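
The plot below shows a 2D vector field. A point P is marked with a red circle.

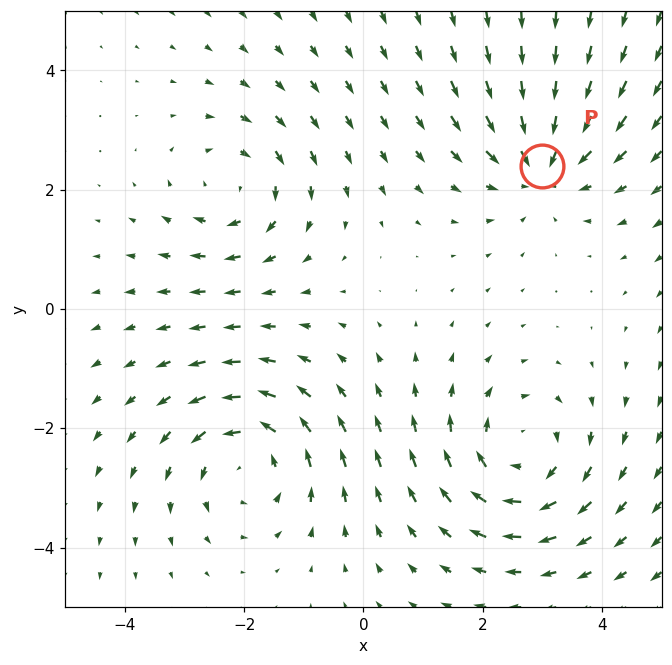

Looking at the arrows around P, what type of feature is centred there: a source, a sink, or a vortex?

At P (3.0, 2.4) the arrows converge inward. Divergence about -4, curl ≈0 — negative divergence with near-zero curl is a sink.

sink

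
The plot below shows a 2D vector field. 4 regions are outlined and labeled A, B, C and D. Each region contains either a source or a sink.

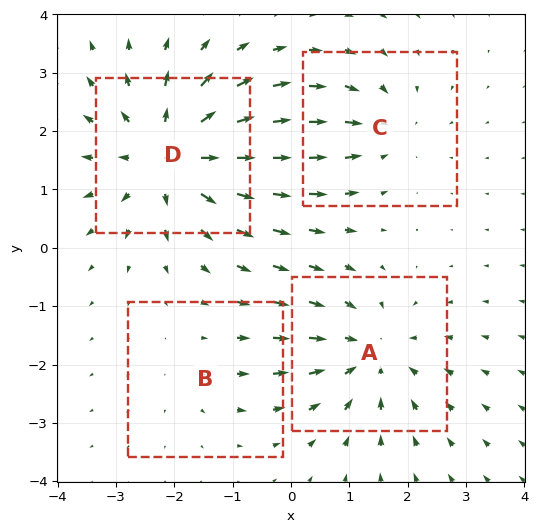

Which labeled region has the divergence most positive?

Divergence at each region's feature centre — A: about -4, B: about +2, C: about -3, D: about +6. Region D is most positive.

D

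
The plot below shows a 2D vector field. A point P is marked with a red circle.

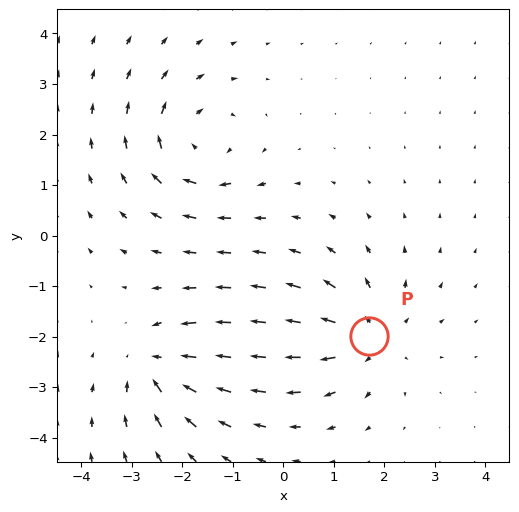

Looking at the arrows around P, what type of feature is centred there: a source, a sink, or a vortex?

At P (1.7, -2.0) the arrows spread outward. Divergence about +3, curl ≈0 — positive divergence with near-zero curl is a source.

source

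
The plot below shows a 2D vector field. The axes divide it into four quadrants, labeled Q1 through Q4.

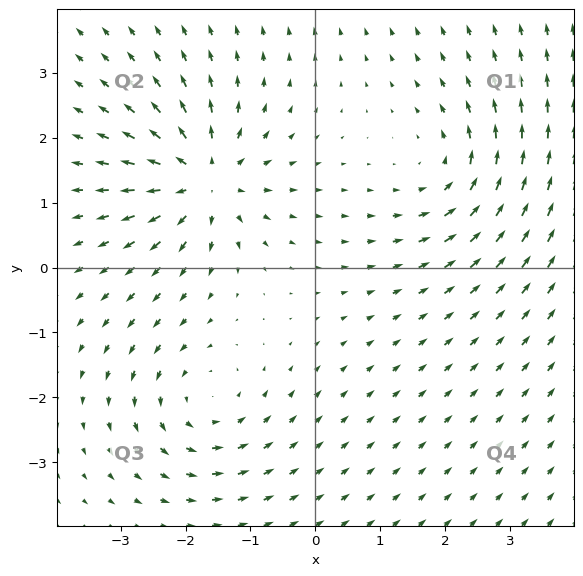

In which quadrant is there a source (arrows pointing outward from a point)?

Q2

The source sits at approximately (-1.7, 1.4), which lies in quadrant Q2. The divergence there is about +6, positive as expected for a source.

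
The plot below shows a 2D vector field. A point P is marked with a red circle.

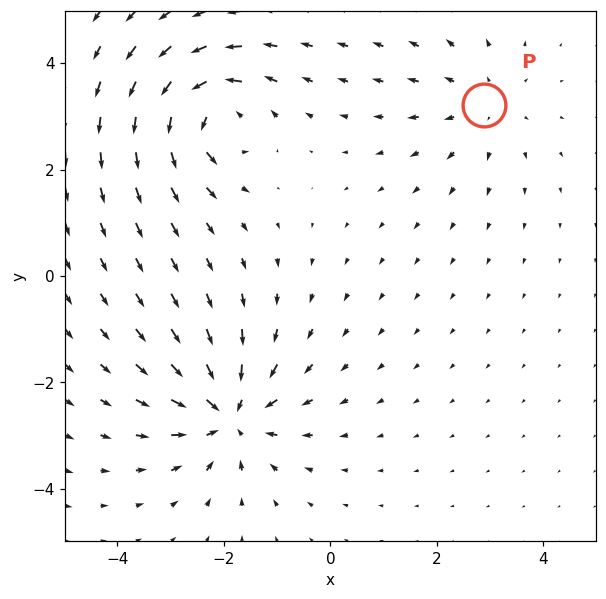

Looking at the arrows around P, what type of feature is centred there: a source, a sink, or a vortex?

At P (2.9, 3.2) the arrows spread outward. Divergence about +3, curl ≈0 — positive divergence with near-zero curl is a source.

source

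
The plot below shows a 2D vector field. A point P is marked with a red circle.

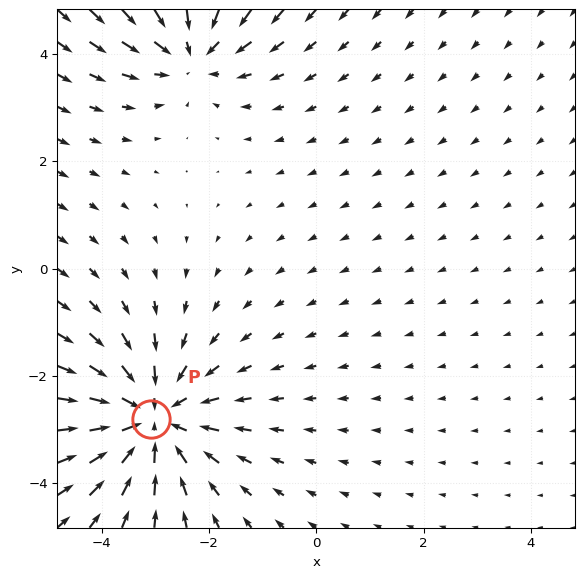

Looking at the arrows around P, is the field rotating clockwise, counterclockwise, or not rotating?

Near P at (-3.1, -2.8) the arrows show no circulation. The curl there is ≈0.

not rotating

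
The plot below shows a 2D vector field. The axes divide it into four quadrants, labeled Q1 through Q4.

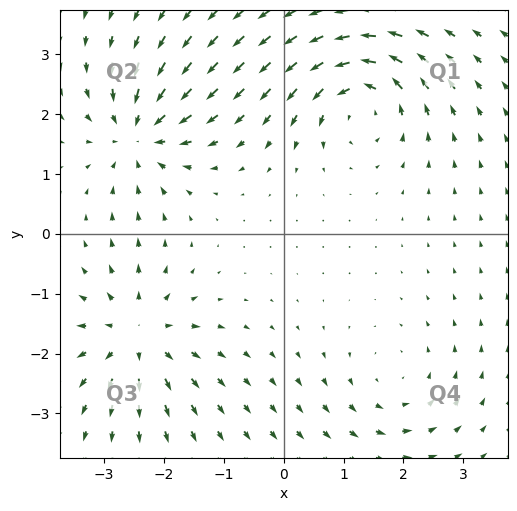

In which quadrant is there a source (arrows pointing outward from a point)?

The source sits at approximately (-2.5, -1.7), which lies in quadrant Q3. The divergence there is about +5, positive as expected for a source.

Q3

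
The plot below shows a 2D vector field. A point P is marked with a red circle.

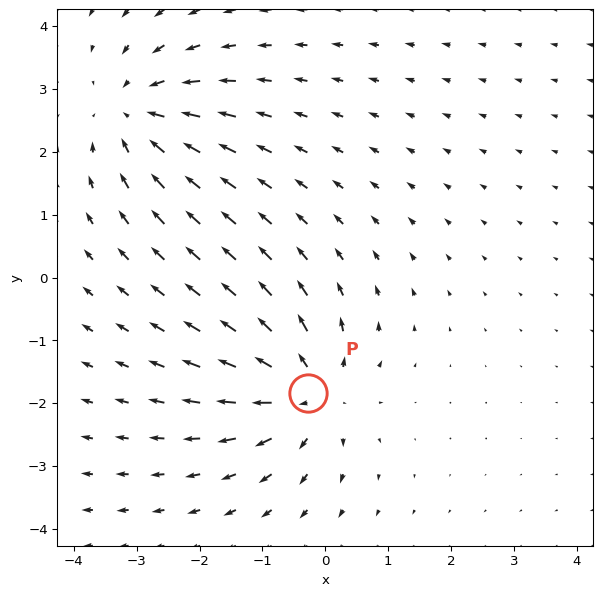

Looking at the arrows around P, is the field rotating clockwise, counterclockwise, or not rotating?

Near P at (-0.3, -1.8) the arrows show no circulation. The curl there is ≈0.

not rotating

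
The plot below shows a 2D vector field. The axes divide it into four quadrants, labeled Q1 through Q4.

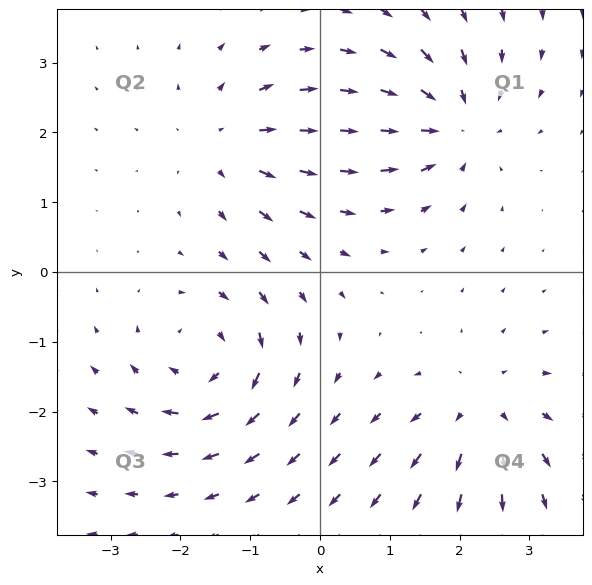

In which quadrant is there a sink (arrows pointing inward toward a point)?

The sink sits at approximately (1.9, 2.1), which lies in quadrant Q1. The divergence there is about -6, negative as expected for a sink.

Q1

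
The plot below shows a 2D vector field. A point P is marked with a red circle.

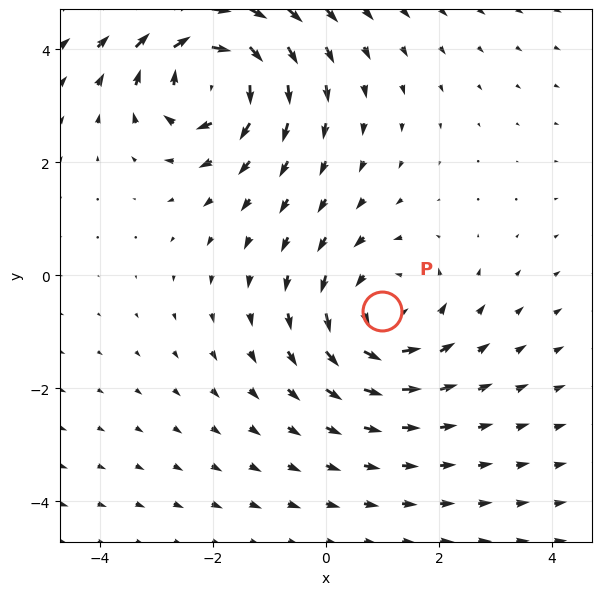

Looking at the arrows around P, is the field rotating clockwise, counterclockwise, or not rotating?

counterclockwise

Near P at (1.0, -0.6) the arrows circulate counterclockwise. The curl (z-component) there is about +3; positive curl means counterclockwise rotation.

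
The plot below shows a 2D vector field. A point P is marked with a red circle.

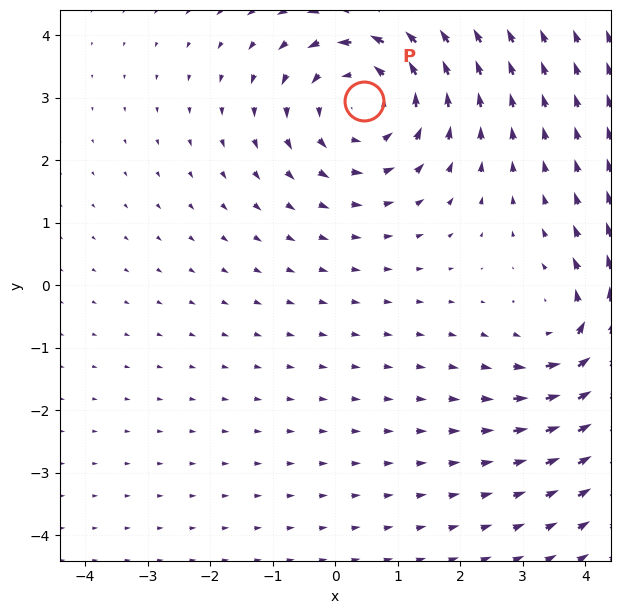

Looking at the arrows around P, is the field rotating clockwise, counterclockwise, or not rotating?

Near P at (0.5, 3.0) the arrows circulate counterclockwise. The curl (z-component) there is about +4; positive curl means counterclockwise rotation.

counterclockwise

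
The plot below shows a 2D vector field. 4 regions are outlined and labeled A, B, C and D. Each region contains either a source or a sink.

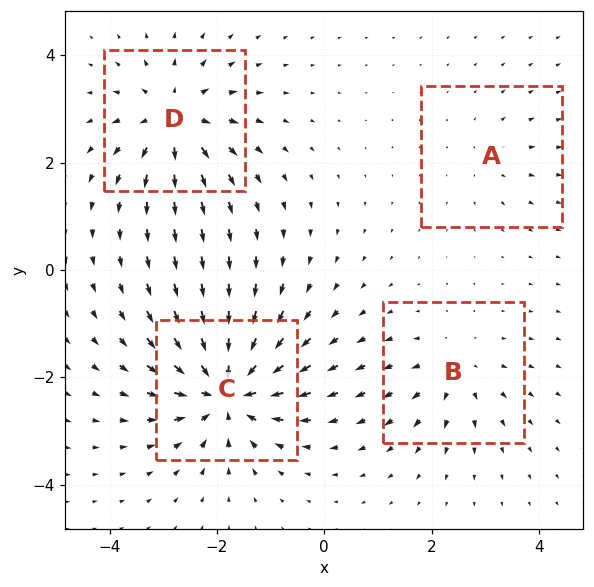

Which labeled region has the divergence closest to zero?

Divergence at each region's feature centre — A: about +2, B: about +4, C: about -9, D: about +7. Region A is closest to zero.

A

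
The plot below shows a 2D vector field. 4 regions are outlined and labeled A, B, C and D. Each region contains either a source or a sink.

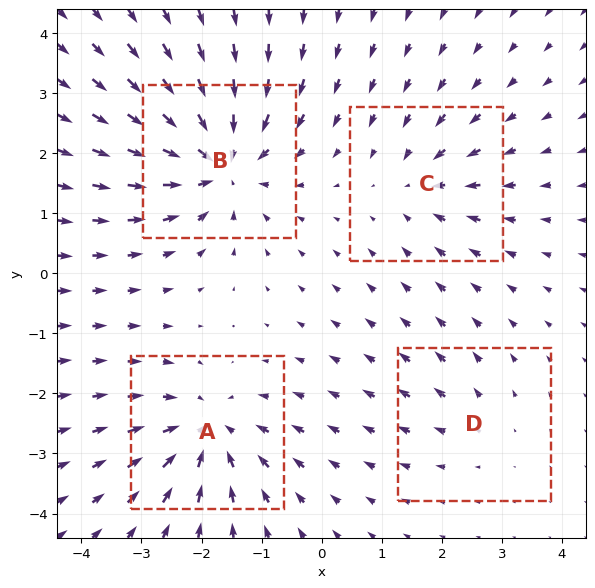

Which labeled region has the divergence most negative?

B

Divergence at each region's feature centre — A: about -5, B: about -7, C: about -3, D: about +2. Region B is most negative.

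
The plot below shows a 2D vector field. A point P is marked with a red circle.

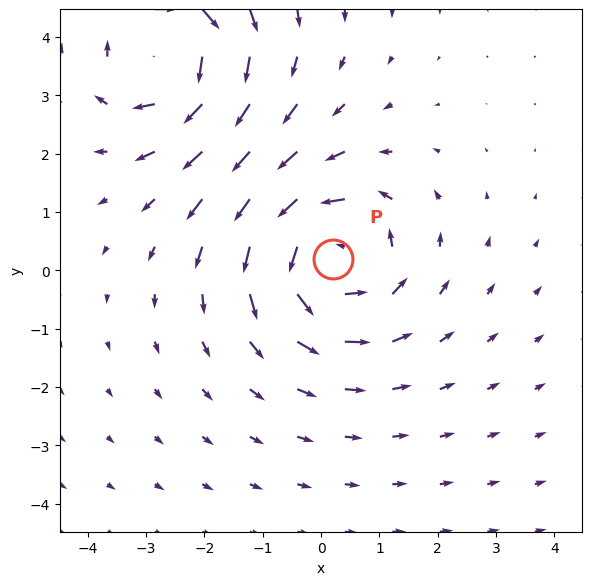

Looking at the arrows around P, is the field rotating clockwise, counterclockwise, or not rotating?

Near P at (0.2, 0.2) the arrows circulate counterclockwise. The curl (z-component) there is about +4; positive curl means counterclockwise rotation.

counterclockwise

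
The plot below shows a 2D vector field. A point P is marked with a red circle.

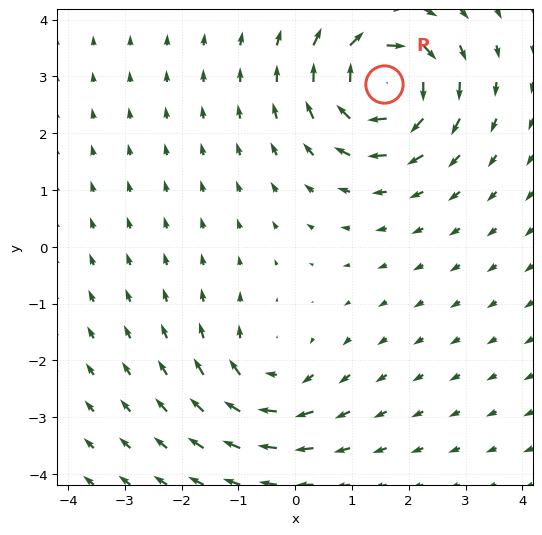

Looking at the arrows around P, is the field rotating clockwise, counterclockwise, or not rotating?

clockwise

Near P at (1.6, 2.9) the arrows circulate clockwise. The curl (z-component) there is about -7; negative curl means clockwise rotation.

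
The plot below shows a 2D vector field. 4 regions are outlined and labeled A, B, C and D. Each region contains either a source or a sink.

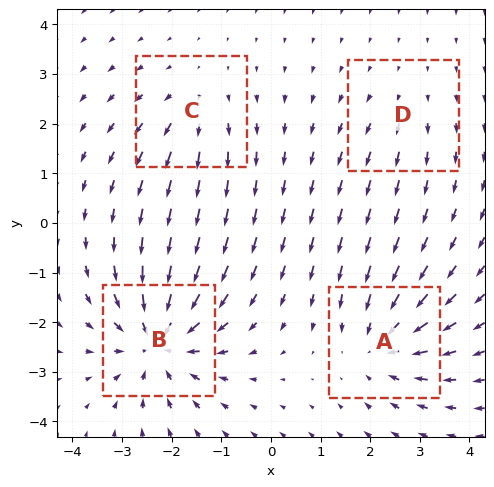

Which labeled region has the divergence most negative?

Divergence at each region's feature centre — A: about -5, B: about -7, C: about +3, D: about +2. Region B is most negative.

B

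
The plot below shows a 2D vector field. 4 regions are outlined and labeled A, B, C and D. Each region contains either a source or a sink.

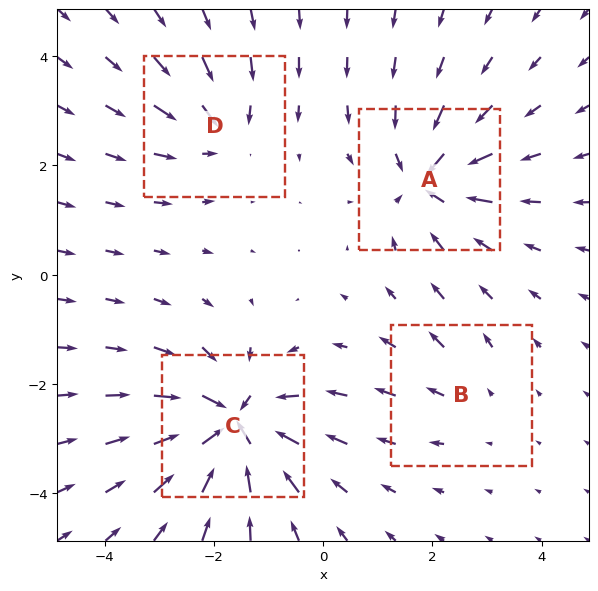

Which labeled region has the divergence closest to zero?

B

Divergence at each region's feature centre — A: about -6, B: about +2, C: about -8, D: about -4. Region B is closest to zero.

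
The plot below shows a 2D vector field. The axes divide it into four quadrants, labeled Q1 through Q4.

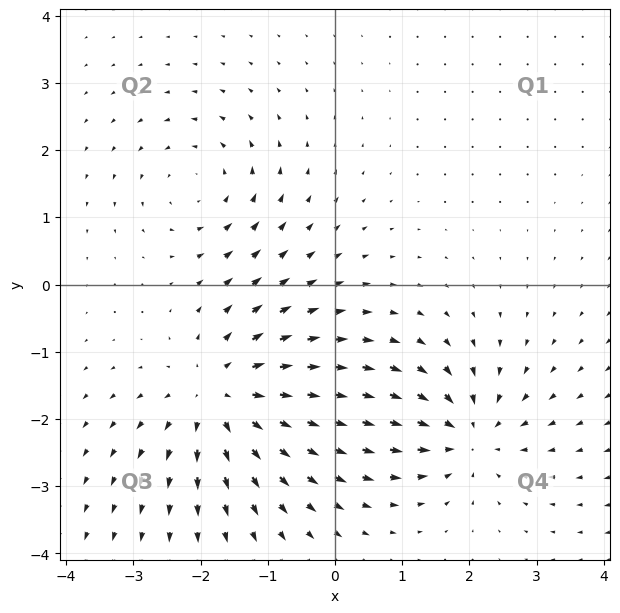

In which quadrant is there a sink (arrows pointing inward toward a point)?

Q4

The sink sits at approximately (2.0, -2.2), which lies in quadrant Q4. The divergence there is about -5, negative as expected for a sink.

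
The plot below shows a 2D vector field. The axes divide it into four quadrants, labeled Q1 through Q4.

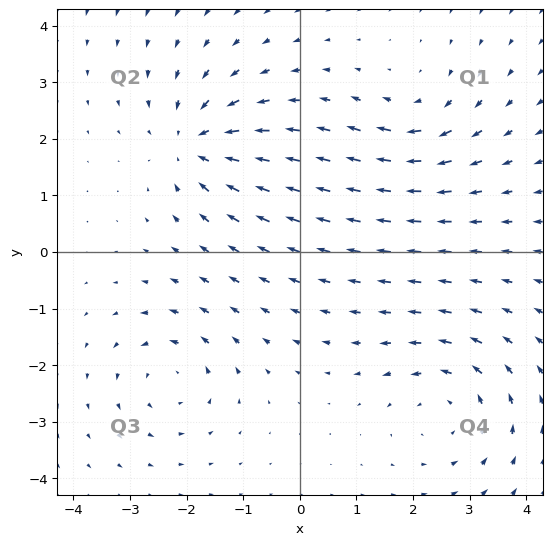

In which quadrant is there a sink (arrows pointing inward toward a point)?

Q2

The sink sits at approximately (-1.8, 1.9), which lies in quadrant Q2. The divergence there is about -6, negative as expected for a sink.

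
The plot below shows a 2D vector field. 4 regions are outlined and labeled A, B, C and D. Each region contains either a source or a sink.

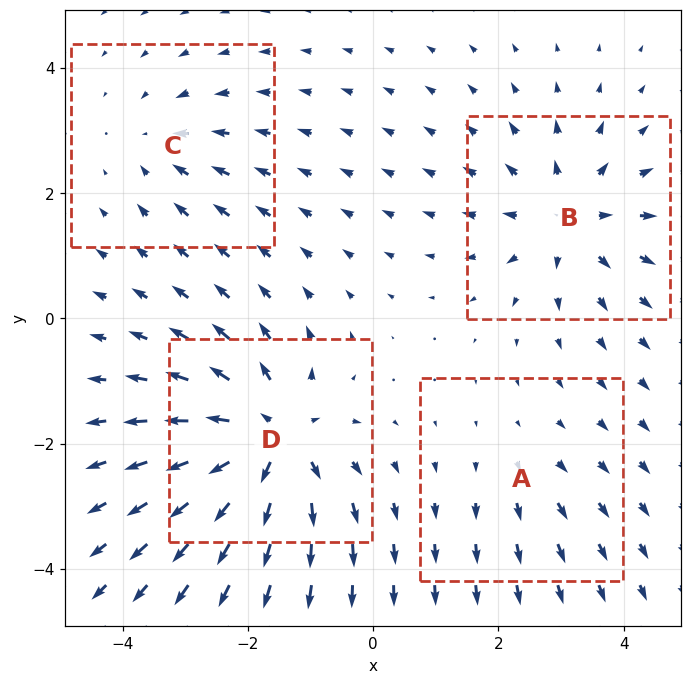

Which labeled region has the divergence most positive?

D

Divergence at each region's feature centre — A: about +2, B: about +5, C: about -3, D: about +8. Region D is most positive.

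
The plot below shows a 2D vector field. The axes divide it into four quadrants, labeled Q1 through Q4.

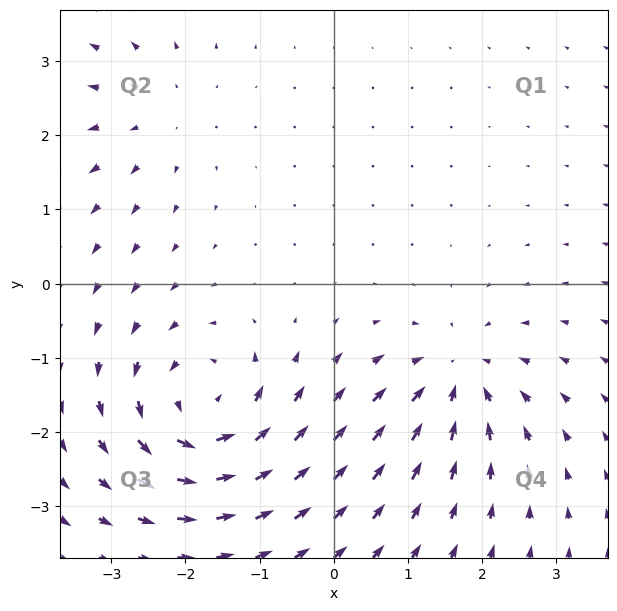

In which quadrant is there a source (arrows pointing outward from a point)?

The source sits at approximately (-2.4, 2.3), which lies in quadrant Q2. The divergence there is about +3, positive as expected for a source.

Q2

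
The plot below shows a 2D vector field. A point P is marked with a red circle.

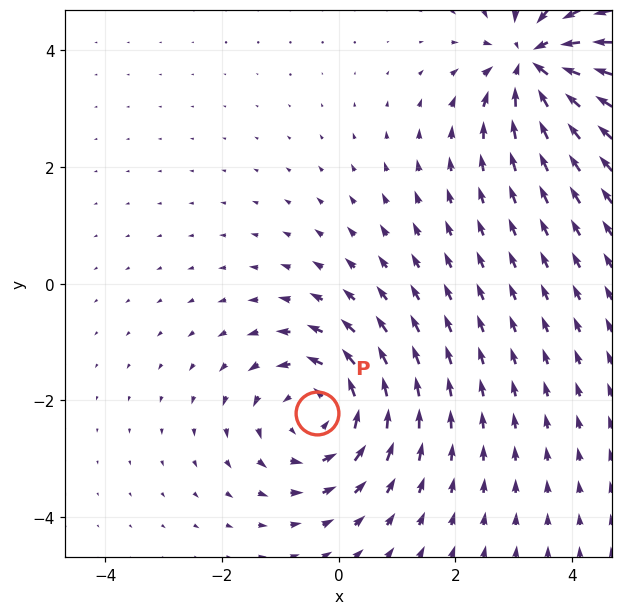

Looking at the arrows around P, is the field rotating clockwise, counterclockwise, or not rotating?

Near P at (-0.4, -2.2) the arrows circulate counterclockwise. The curl (z-component) there is about +4; positive curl means counterclockwise rotation.

counterclockwise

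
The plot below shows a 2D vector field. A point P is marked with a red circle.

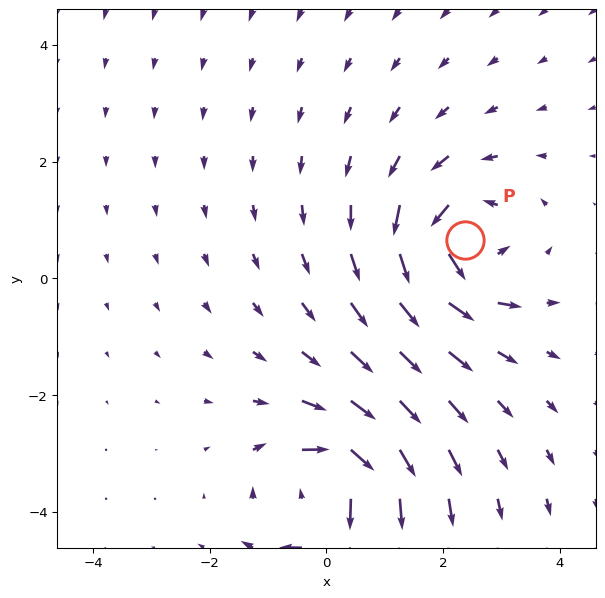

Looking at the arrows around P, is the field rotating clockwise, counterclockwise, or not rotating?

counterclockwise

Near P at (2.4, 0.7) the arrows circulate counterclockwise. The curl (z-component) there is about +5; positive curl means counterclockwise rotation.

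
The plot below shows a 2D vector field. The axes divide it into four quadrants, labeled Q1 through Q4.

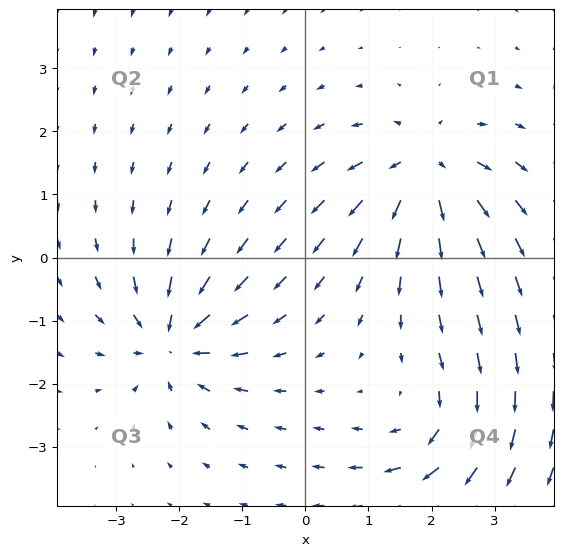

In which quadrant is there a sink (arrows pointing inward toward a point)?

Q3

The sink sits at approximately (-2.1, -1.3), which lies in quadrant Q3. The divergence there is about -5, negative as expected for a sink.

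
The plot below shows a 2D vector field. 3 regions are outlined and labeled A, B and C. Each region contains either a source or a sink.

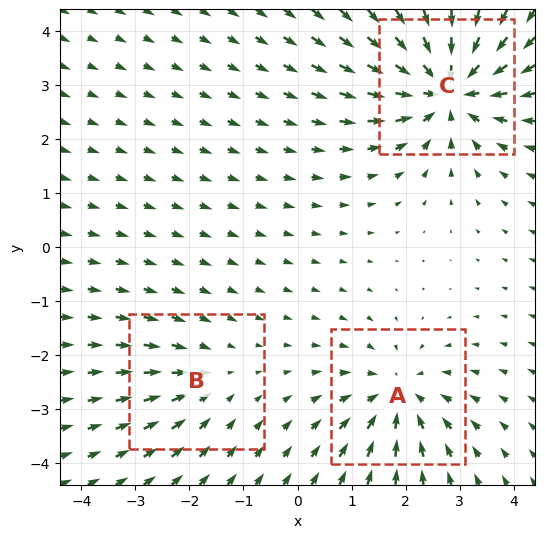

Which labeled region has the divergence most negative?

Divergence at each region's feature centre — A: about -3, B: about -2, C: about -5. Region C is most negative.

C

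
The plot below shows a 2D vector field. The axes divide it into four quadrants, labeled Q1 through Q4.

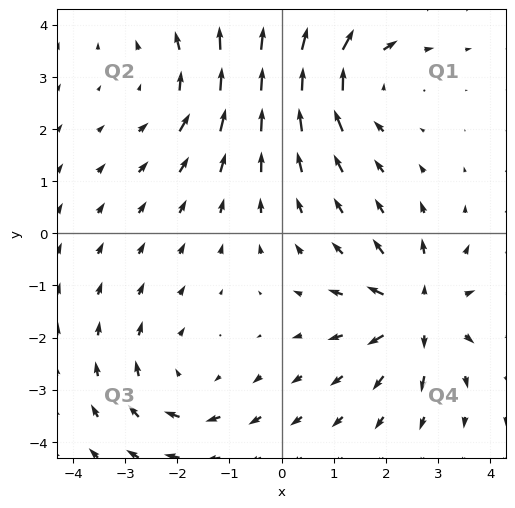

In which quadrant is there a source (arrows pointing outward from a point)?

Q4

The source sits at approximately (2.6, -1.5), which lies in quadrant Q4. The divergence there is about +6, positive as expected for a source.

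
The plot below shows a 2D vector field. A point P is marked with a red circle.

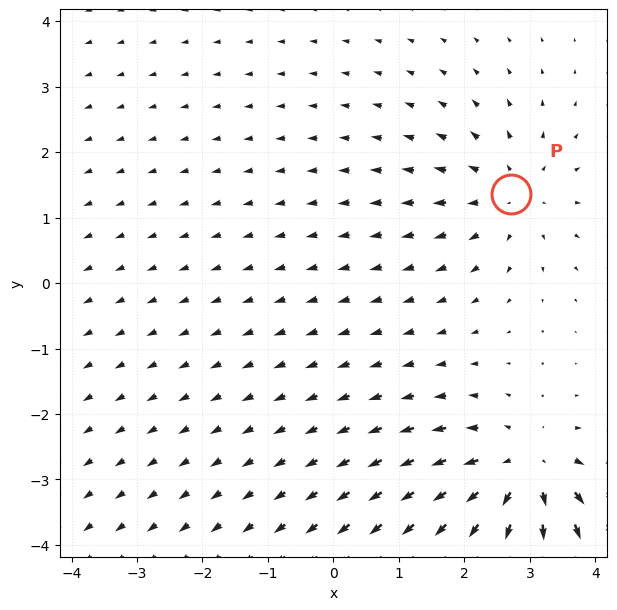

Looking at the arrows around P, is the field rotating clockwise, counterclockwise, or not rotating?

not rotating

Near P at (2.7, 1.4) the arrows show no circulation. The curl there is ≈0.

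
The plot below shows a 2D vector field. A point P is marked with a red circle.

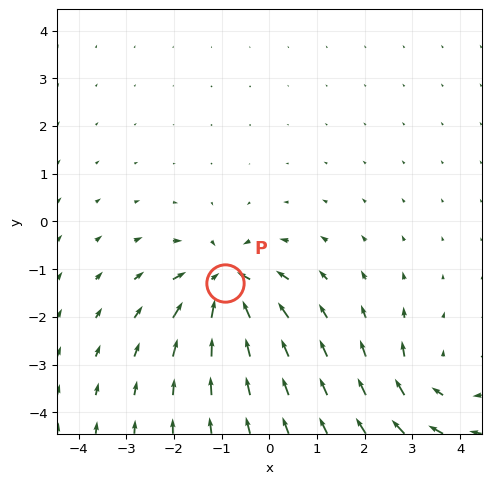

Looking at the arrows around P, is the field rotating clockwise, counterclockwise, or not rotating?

Near P at (-0.9, -1.3) the arrows show no circulation. The curl there is ≈0.

not rotating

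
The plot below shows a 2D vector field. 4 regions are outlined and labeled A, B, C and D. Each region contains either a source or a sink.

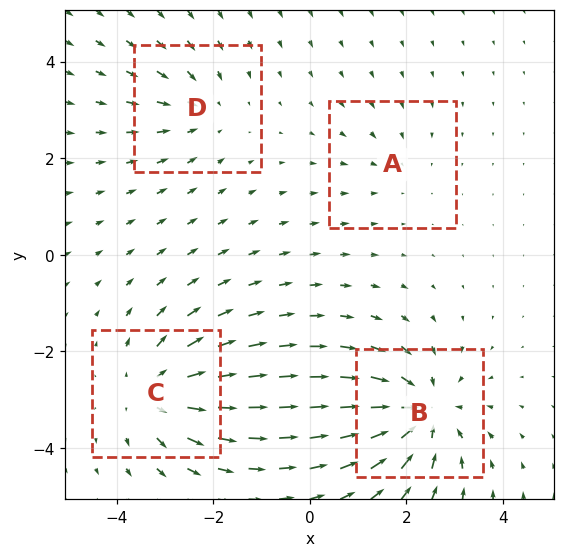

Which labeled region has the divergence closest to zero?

A

Divergence at each region's feature centre — A: about -2, B: about -6, C: about +5, D: about -3. Region A is closest to zero.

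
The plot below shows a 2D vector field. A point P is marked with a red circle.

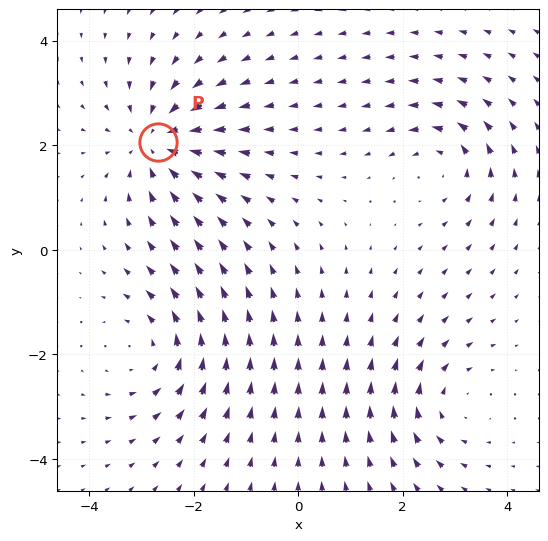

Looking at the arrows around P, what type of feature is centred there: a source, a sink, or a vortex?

At P (-2.7, 2.1) the arrows converge inward. Divergence about -5, curl ≈0 — negative divergence with near-zero curl is a sink.

sink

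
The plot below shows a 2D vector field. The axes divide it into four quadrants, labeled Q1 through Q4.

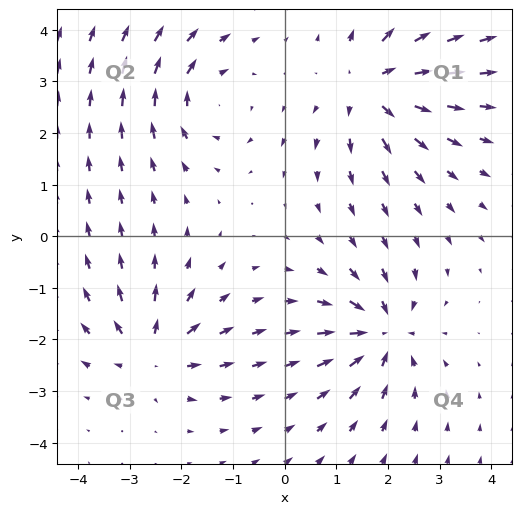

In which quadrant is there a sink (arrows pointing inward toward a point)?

Q4

The sink sits at approximately (1.9, -1.9), which lies in quadrant Q4. The divergence there is about -5, negative as expected for a sink.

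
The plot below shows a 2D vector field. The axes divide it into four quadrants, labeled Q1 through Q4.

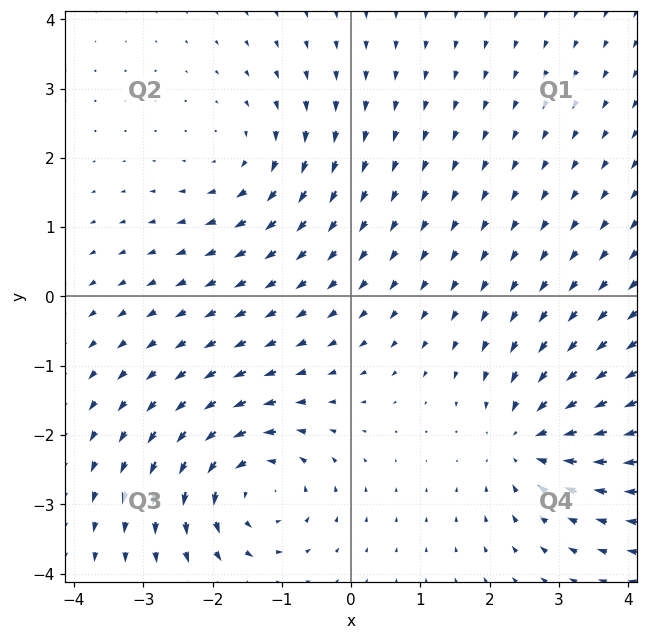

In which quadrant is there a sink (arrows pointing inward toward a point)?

The sink sits at approximately (2.6, -2.1), which lies in quadrant Q4. The divergence there is about -5, negative as expected for a sink.

Q4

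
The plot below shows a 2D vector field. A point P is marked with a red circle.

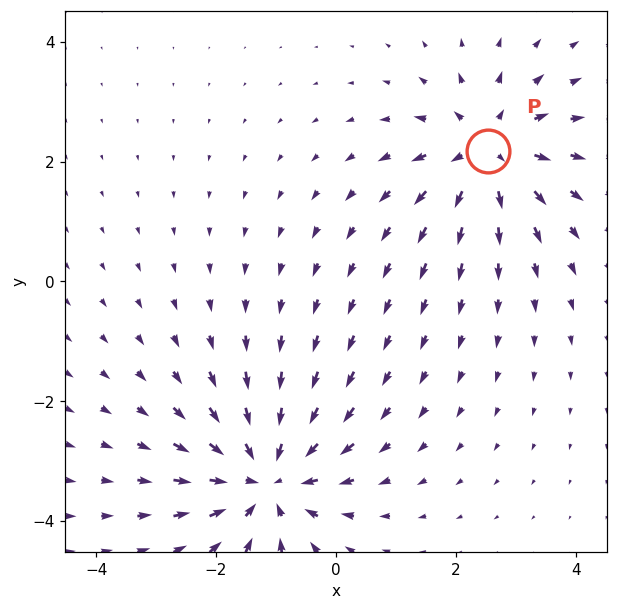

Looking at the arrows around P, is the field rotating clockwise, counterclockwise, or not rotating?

not rotating

Near P at (2.5, 2.2) the arrows show no circulation. The curl there is ≈0.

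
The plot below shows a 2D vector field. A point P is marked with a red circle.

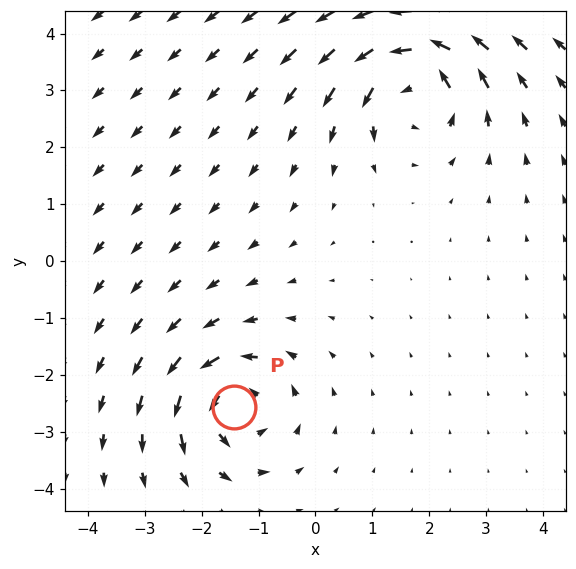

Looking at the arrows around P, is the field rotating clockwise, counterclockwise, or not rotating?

Near P at (-1.4, -2.6) the arrows circulate counterclockwise. The curl (z-component) there is about +4; positive curl means counterclockwise rotation.

counterclockwise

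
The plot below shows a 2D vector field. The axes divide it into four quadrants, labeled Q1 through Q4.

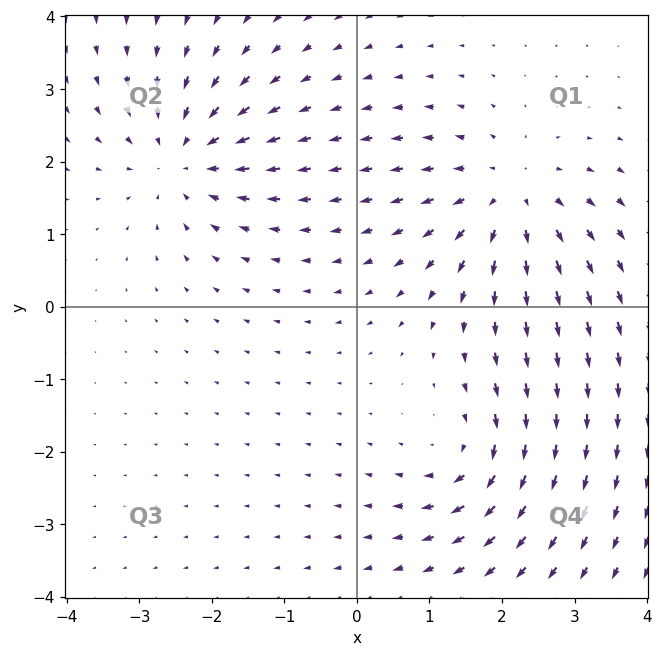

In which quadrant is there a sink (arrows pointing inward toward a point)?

Q2

The sink sits at approximately (-2.4, 2.1), which lies in quadrant Q2. The divergence there is about -5, negative as expected for a sink.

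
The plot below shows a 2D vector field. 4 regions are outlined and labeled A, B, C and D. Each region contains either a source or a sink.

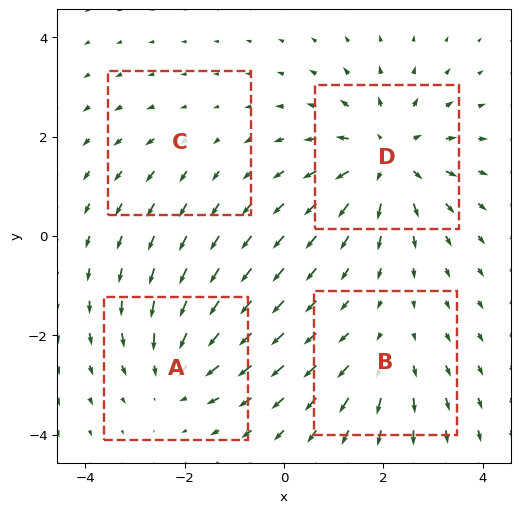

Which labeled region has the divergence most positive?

D

Divergence at each region's feature centre — A: about -4, B: about +3, C: about +2, D: about +6. Region D is most positive.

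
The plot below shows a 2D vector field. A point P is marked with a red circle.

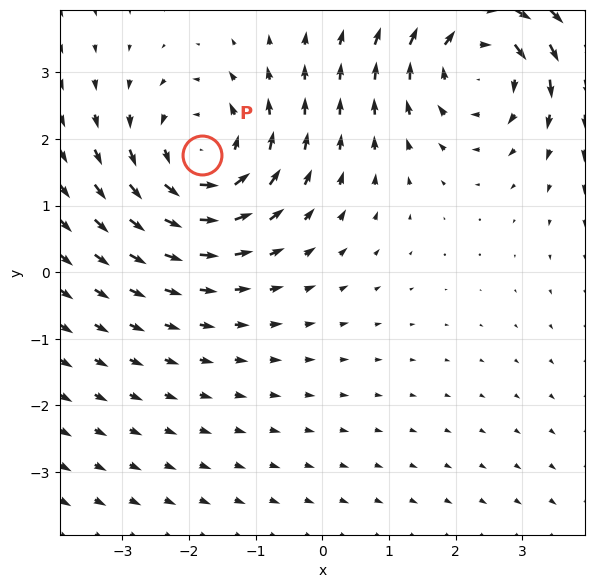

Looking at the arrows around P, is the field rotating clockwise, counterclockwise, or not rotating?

Near P at (-1.8, 1.8) the arrows circulate counterclockwise. The curl (z-component) there is about +4; positive curl means counterclockwise rotation.

counterclockwise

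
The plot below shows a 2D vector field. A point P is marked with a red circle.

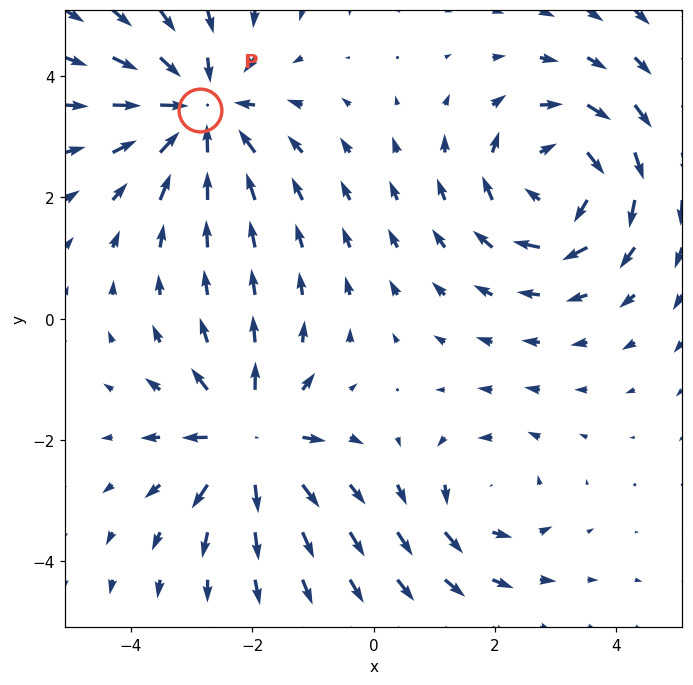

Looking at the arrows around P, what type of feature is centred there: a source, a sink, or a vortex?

sink

At P (-2.9, 3.4) the arrows converge inward. Divergence about -5, curl ≈0 — negative divergence with near-zero curl is a sink.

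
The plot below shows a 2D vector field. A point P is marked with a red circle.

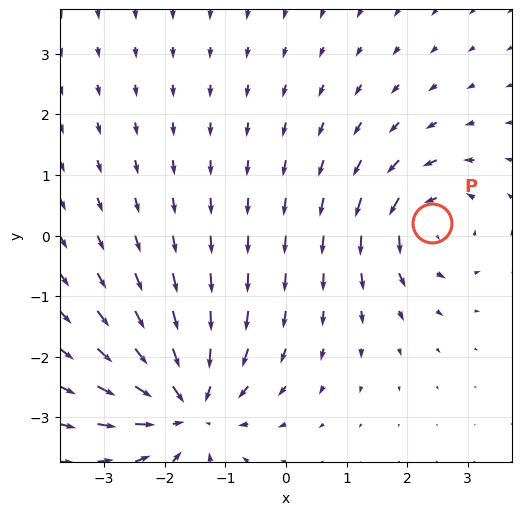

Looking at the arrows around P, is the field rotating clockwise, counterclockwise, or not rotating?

Near P at (2.4, 0.2) the arrows circulate counterclockwise. The curl (z-component) there is about +4; positive curl means counterclockwise rotation.

counterclockwise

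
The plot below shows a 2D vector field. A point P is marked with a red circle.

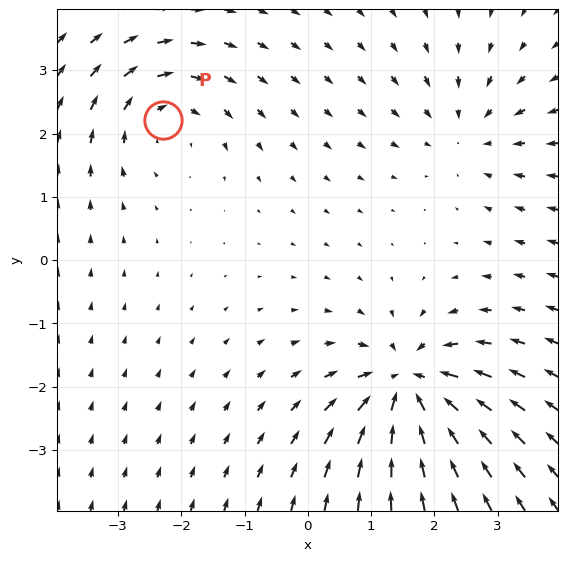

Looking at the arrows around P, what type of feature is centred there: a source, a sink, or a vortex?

vortex

At P (-2.3, 2.2) the arrows circulate clockwise. Divergence ≈0, curl about -3 — near-zero divergence with nonzero curl is a vortex.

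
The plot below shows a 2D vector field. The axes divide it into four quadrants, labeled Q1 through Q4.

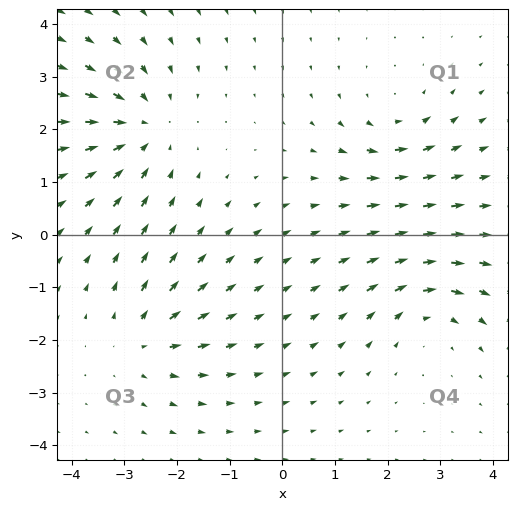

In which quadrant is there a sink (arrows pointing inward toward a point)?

Q2

The sink sits at approximately (-2.6, 2.0), which lies in quadrant Q2. The divergence there is about -3, negative as expected for a sink.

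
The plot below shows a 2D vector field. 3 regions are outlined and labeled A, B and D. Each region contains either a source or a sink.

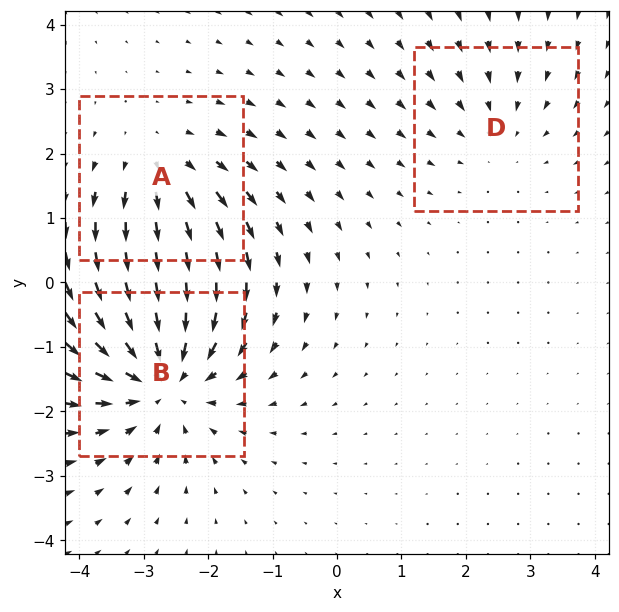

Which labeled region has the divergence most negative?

Divergence at each region's feature centre — A: about +3, B: about -4, D: about -2. Region B is most negative.

B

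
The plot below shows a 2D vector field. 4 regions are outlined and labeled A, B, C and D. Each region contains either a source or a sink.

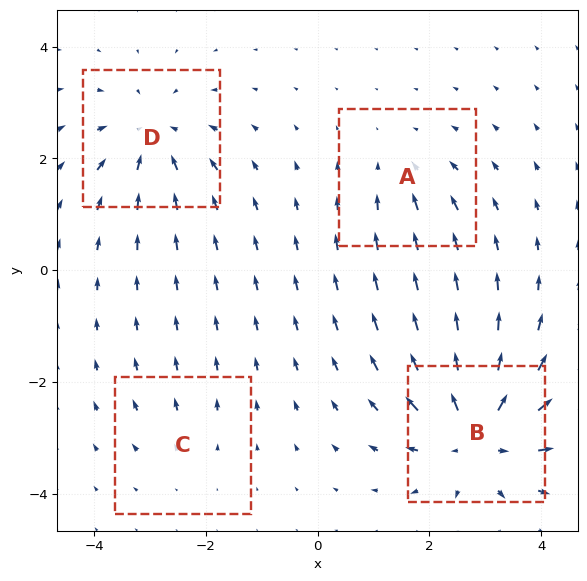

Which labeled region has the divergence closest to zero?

C

Divergence at each region's feature centre — A: about -3, B: about +7, C: about +2, D: about -5. Region C is closest to zero.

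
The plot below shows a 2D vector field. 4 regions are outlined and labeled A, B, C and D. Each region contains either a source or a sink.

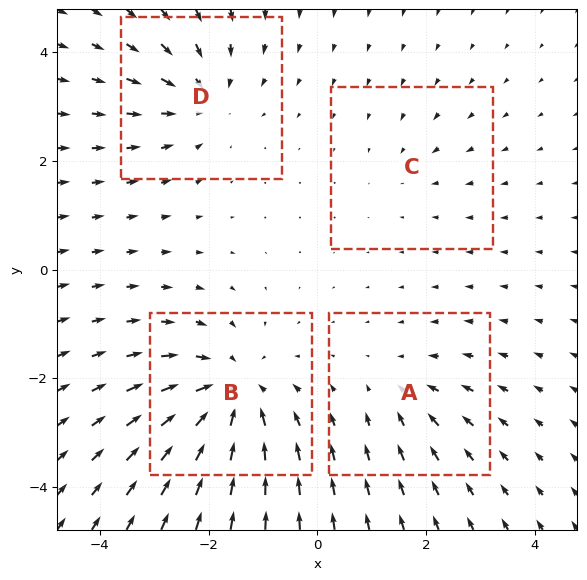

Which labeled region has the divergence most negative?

Divergence at each region's feature centre — A: about -3, B: about -7, C: about -2, D: about -5. Region B is most negative.

B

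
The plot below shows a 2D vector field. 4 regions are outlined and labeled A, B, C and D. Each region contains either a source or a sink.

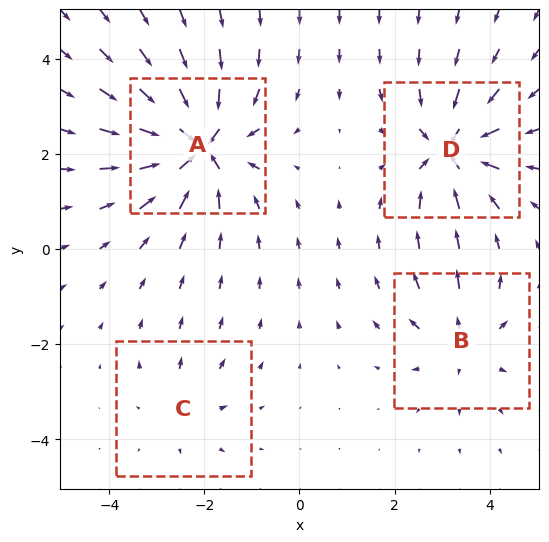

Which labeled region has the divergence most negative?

Divergence at each region's feature centre — A: about -8, B: about +4, C: about +3, D: about -6. Region A is most negative.

A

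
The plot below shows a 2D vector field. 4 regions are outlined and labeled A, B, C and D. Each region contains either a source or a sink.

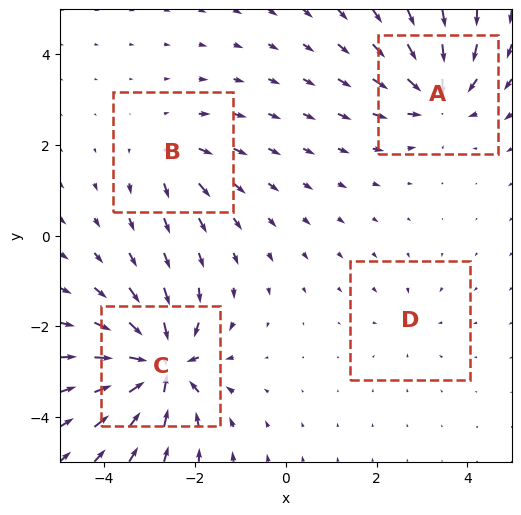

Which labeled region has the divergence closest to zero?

D

Divergence at each region's feature centre — A: about -6, B: about +4, C: about -9, D: about -2. Region D is closest to zero.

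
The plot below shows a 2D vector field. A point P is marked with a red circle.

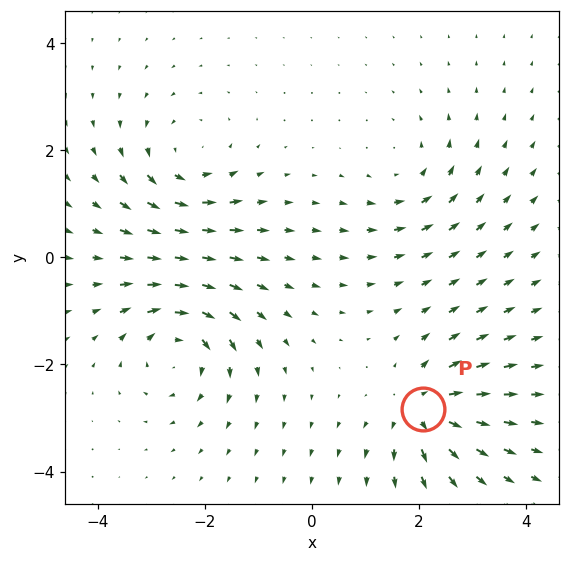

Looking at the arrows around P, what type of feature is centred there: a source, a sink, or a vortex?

At P (2.1, -2.8) the arrows spread outward. Divergence about +5, curl ≈0 — positive divergence with near-zero curl is a source.

source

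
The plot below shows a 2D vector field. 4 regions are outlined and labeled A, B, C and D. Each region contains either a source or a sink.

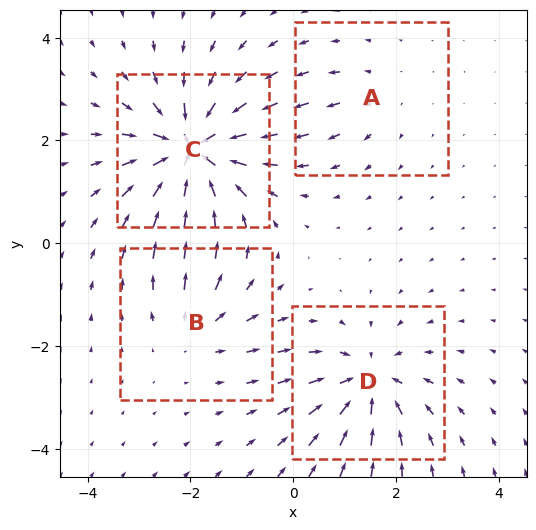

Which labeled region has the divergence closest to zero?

A

Divergence at each region's feature centre — A: about +2, B: about +4, C: about -8, D: about -6. Region A is closest to zero.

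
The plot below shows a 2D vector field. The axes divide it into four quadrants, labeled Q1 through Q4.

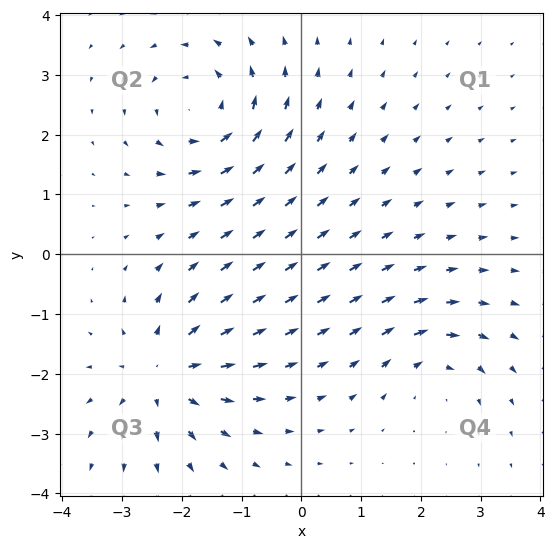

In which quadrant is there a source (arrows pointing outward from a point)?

Q3

The source sits at approximately (-2.3, -2.0), which lies in quadrant Q3. The divergence there is about +5, positive as expected for a source.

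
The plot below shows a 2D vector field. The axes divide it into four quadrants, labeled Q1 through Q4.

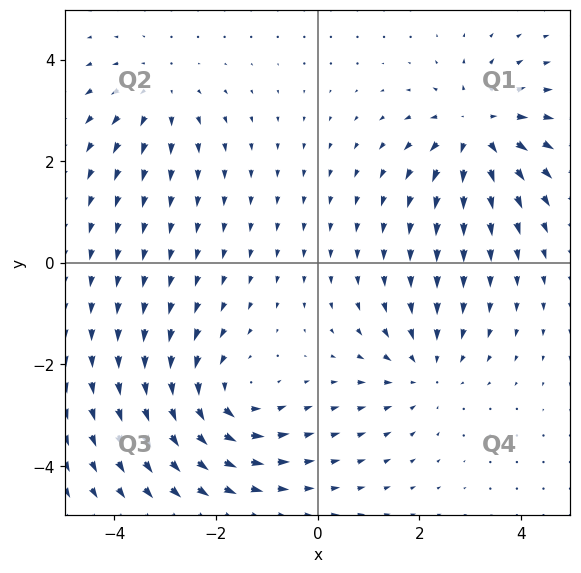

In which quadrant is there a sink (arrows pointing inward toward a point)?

Q4

The sink sits at approximately (2.1, -2.1), which lies in quadrant Q4. The divergence there is about -3, negative as expected for a sink.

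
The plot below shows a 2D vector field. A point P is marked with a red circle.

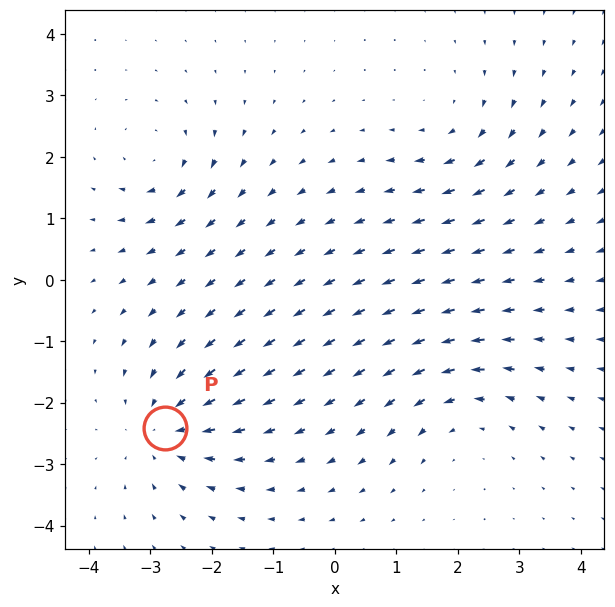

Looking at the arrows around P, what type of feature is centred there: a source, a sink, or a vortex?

At P (-2.8, -2.4) the arrows converge inward. Divergence about -4, curl ≈0 — negative divergence with near-zero curl is a sink.

sink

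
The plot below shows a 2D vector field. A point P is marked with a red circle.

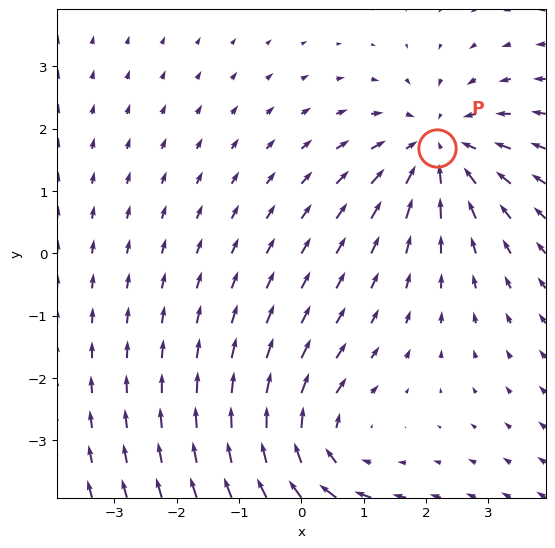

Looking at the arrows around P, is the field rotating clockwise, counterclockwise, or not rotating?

not rotating

Near P at (2.2, 1.7) the arrows show no circulation. The curl there is ≈0.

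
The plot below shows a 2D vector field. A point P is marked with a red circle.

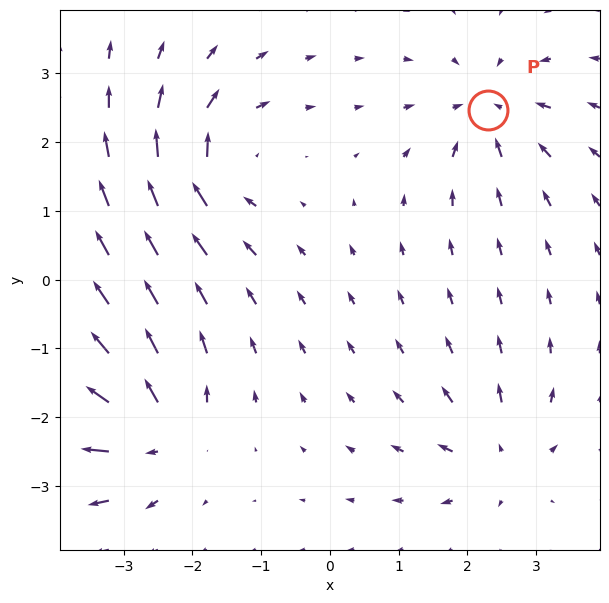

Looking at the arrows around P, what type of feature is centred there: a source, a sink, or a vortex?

sink

At P (2.3, 2.5) the arrows converge inward. Divergence about -5, curl ≈0 — negative divergence with near-zero curl is a sink.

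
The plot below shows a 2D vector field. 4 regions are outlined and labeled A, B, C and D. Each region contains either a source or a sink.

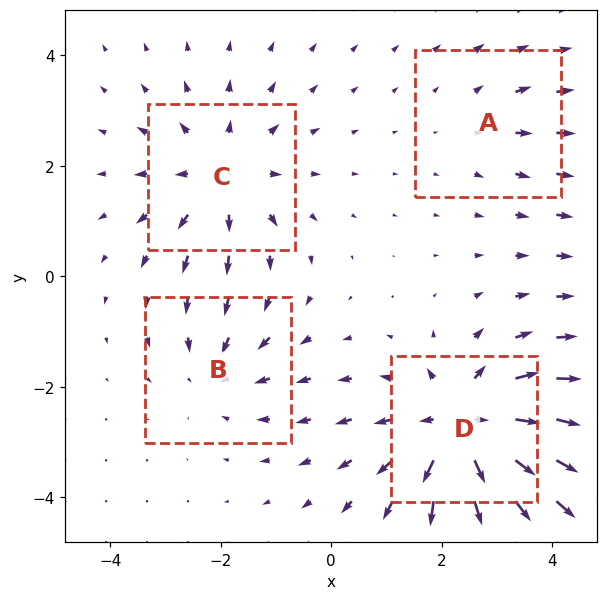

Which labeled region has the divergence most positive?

Divergence at each region's feature centre — A: about +2, B: about -3, C: about +4, D: about +7. Region D is most positive.

D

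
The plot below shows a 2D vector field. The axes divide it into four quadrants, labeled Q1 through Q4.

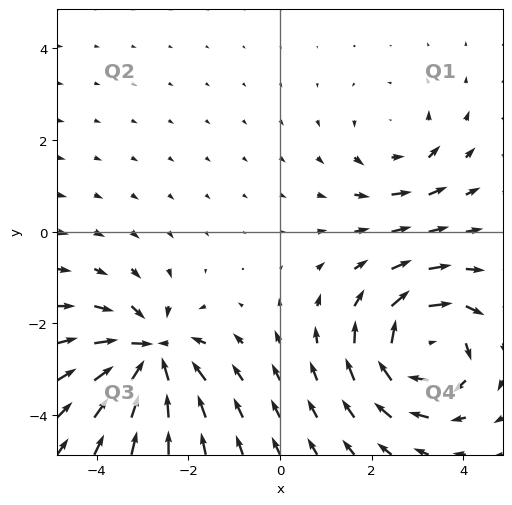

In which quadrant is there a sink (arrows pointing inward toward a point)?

The sink sits at approximately (-2.8, -2.7), which lies in quadrant Q3. The divergence there is about -6, negative as expected for a sink.

Q3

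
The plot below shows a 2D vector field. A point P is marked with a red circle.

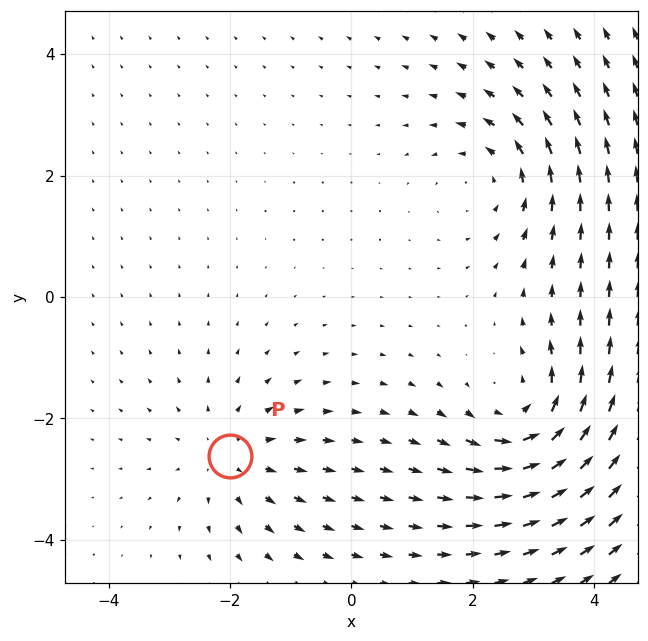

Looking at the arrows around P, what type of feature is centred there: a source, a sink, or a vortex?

source

At P (-2.0, -2.6) the arrows spread outward. Divergence about +3, curl ≈0 — positive divergence with near-zero curl is a source.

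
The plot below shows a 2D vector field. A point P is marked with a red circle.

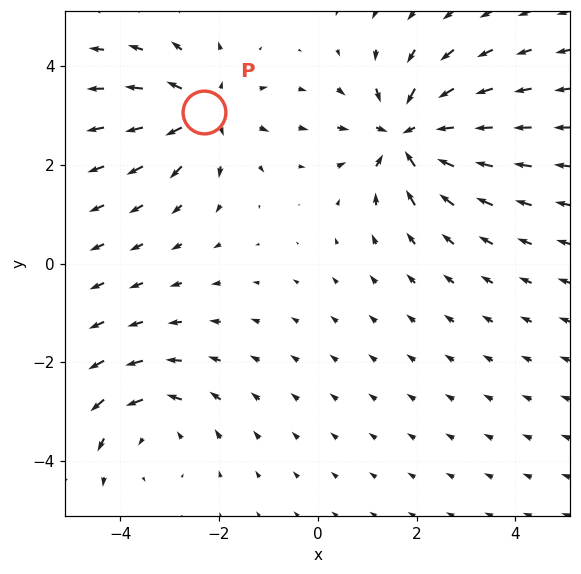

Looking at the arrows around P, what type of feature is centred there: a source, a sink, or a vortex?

At P (-2.3, 3.1) the arrows spread outward. Divergence about +4, curl ≈0 — positive divergence with near-zero curl is a source.

source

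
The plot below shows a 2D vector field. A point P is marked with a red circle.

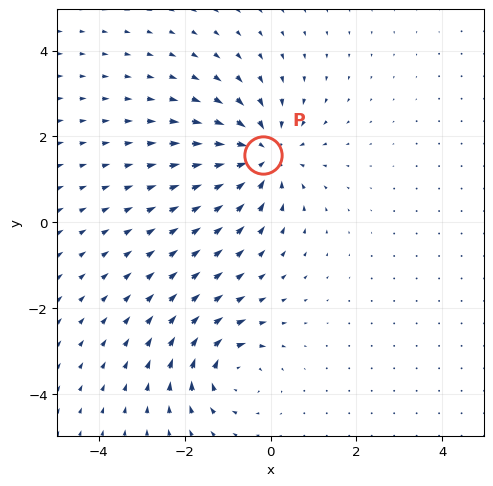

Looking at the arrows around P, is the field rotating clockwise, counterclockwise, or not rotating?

not rotating

Near P at (-0.2, 1.6) the arrows show no circulation. The curl there is ≈0.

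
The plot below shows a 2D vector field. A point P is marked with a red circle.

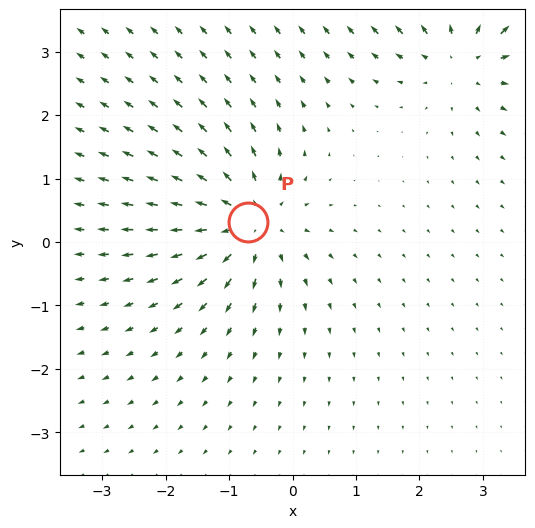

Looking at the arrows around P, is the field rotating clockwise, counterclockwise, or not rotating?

Near P at (-0.7, 0.3) the arrows show no circulation. The curl there is ≈0.

not rotating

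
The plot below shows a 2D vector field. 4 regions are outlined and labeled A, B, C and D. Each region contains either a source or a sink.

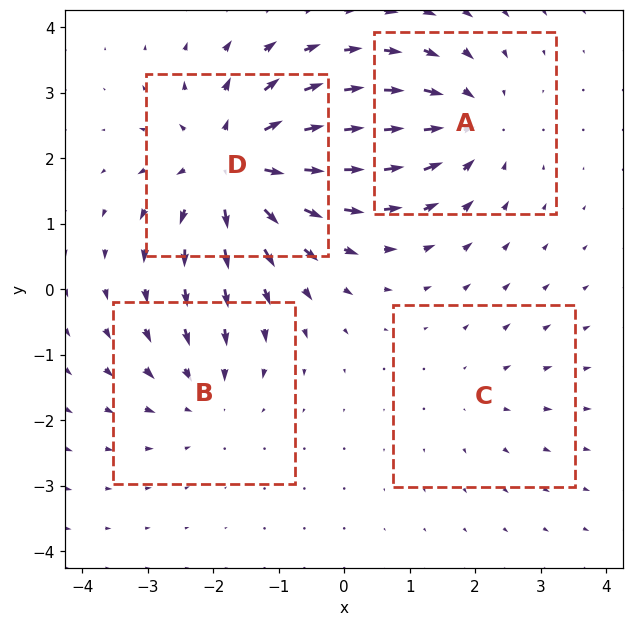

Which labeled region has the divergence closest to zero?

C

Divergence at each region's feature centre — A: about -5, B: about -4, C: about +2, D: about +7. Region C is closest to zero.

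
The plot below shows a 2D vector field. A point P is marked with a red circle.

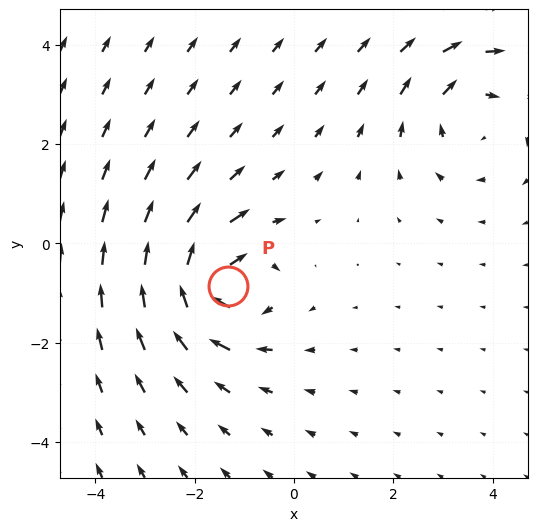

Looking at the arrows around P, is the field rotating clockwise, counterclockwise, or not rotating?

Near P at (-1.3, -0.9) the arrows circulate clockwise. The curl (z-component) there is about -7; negative curl means clockwise rotation.

clockwise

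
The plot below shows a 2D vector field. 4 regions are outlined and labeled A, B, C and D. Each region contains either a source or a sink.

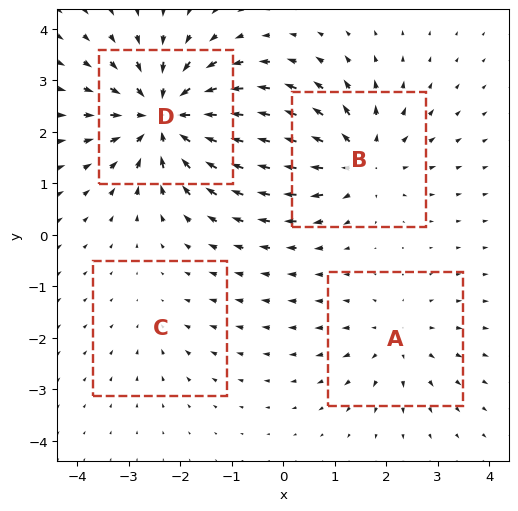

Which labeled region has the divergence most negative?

D

Divergence at each region's feature centre — A: about +3, B: about +5, C: about -2, D: about -7. Region D is most negative.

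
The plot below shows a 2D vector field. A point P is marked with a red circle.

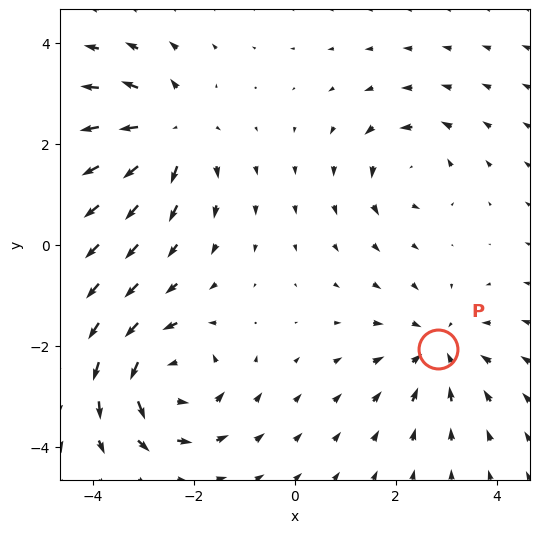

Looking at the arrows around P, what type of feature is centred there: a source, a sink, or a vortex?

sink

At P (2.8, -2.1) the arrows converge inward. Divergence about -4, curl ≈0 — negative divergence with near-zero curl is a sink.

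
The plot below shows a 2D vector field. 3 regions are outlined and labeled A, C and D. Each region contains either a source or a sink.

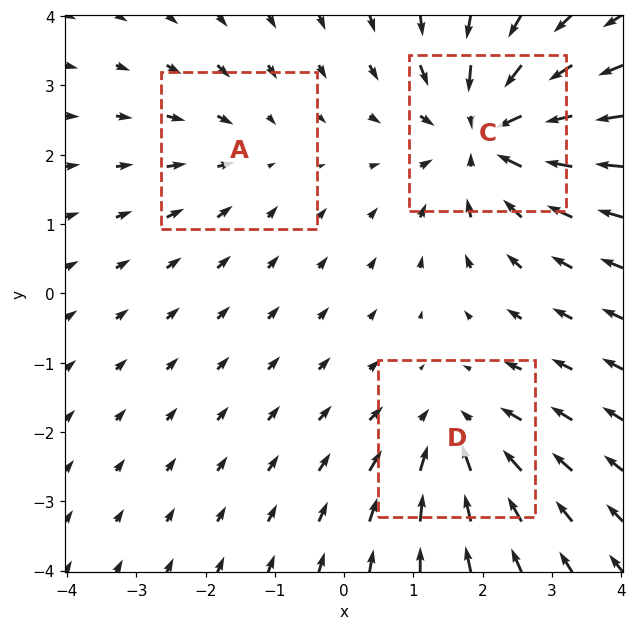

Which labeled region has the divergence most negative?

C

Divergence at each region's feature centre — A: about -2, C: about -5, D: about -3. Region C is most negative.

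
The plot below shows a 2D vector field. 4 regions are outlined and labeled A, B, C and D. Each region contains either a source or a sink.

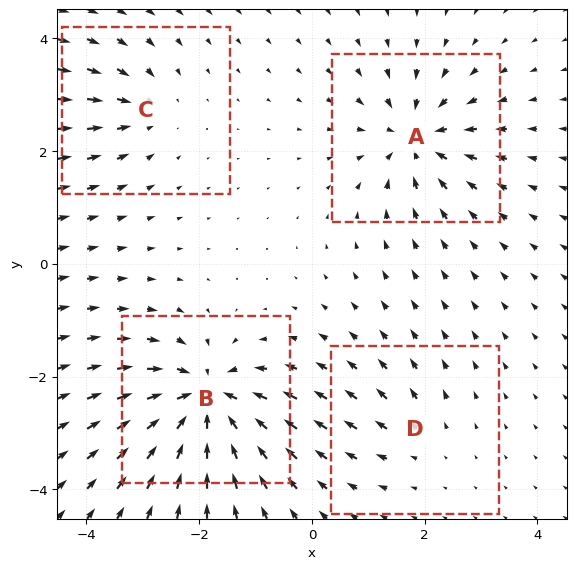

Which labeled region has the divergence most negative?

B

Divergence at each region's feature centre — A: about -6, B: about -8, C: about -4, D: about +3. Region B is most negative.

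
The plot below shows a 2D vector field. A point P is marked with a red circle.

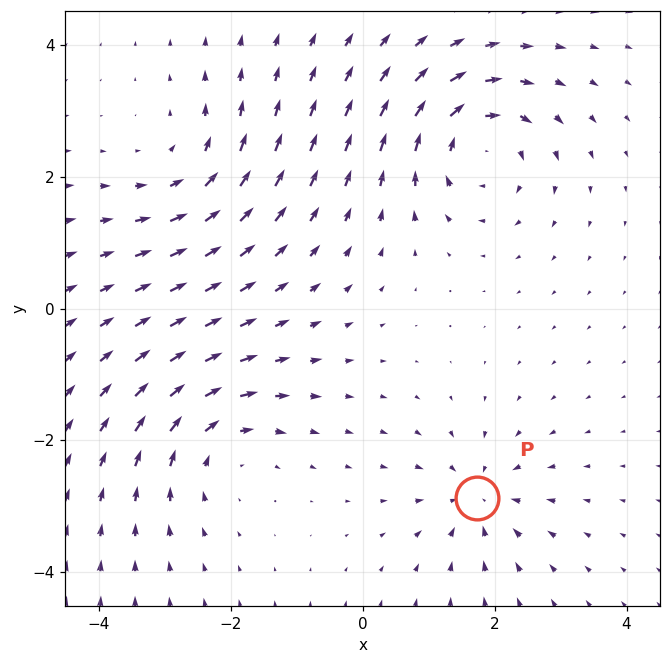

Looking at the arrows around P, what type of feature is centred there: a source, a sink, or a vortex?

At P (1.7, -2.9) the arrows converge inward. Divergence about -4, curl ≈0 — negative divergence with near-zero curl is a sink.

sink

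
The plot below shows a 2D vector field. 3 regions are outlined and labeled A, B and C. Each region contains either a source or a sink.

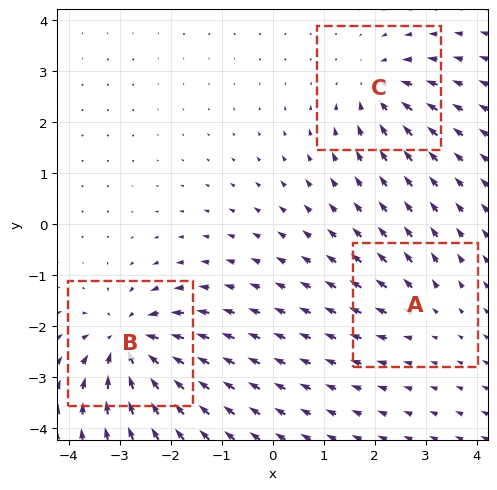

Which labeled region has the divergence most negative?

Divergence at each region's feature centre — A: about +2, B: about -5, C: about -4. Region B is most negative.

B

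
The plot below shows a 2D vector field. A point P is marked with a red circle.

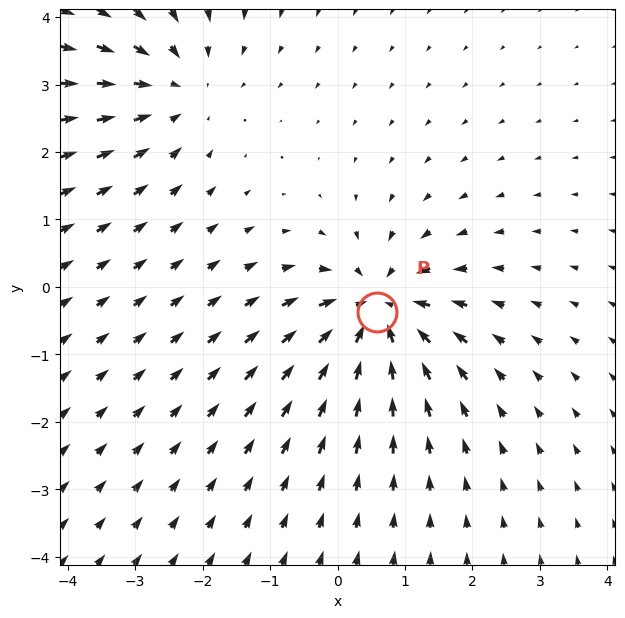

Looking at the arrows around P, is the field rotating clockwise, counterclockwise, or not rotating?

Near P at (0.6, -0.4) the arrows show no circulation. The curl there is ≈0.

not rotating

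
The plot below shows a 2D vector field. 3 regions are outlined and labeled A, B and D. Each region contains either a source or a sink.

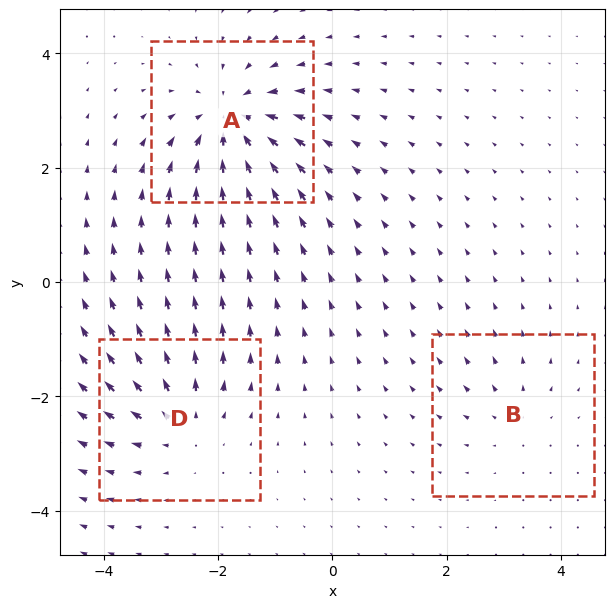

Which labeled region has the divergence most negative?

Divergence at each region's feature centre — A: about -6, B: about +2, D: about +4. Region A is most negative.

A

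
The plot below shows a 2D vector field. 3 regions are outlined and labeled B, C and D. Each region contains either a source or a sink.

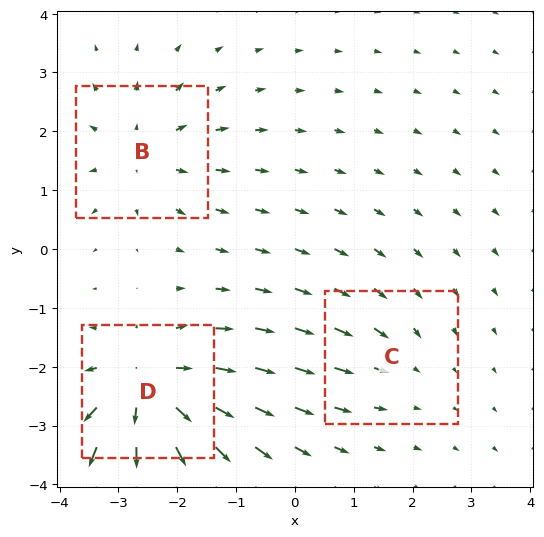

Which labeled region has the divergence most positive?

D

Divergence at each region's feature centre — B: about +3, C: about -2, D: about +5. Region D is most positive.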